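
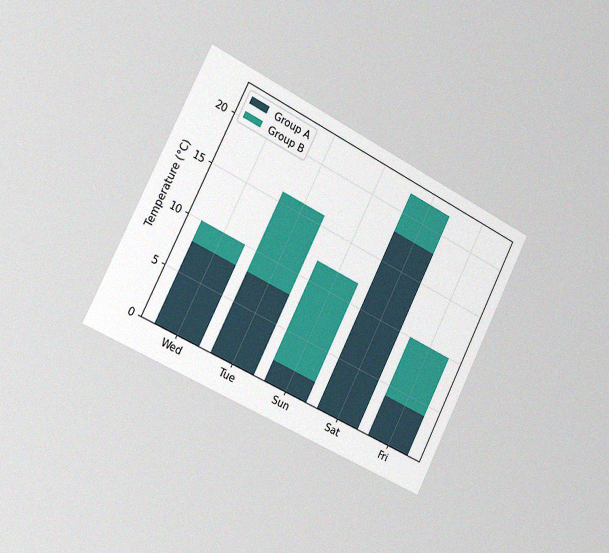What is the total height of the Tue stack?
16°C

The chart is tilted about 27° clockwise and viewed slightly from the left, with some photo noise. The Tue stack's top reaches 16°C on the y-axis.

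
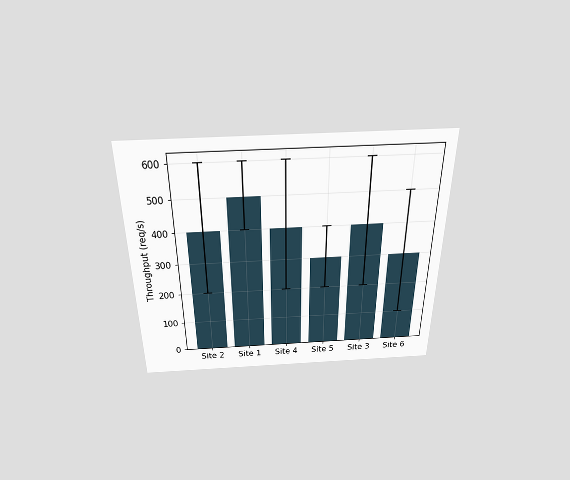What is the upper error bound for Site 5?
The chart is viewed slightly from above. The Site 5 bar's upper whisker reaches 400req/s.

400req/s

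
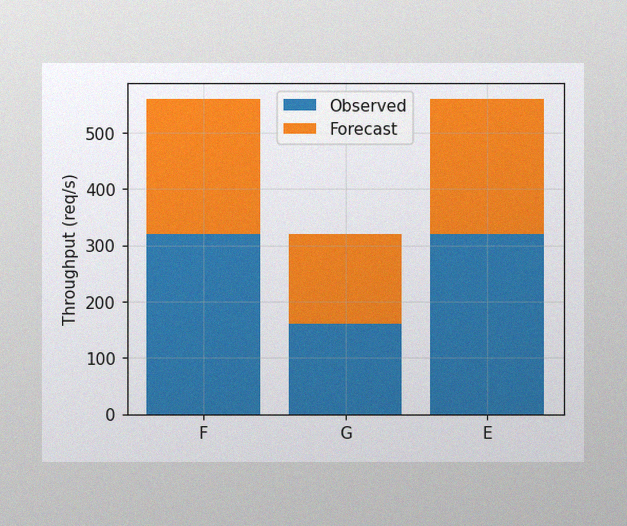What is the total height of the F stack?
The image has some photo noise and uneven lighting. The F stack's top reaches 560req/s on the y-axis.

560req/s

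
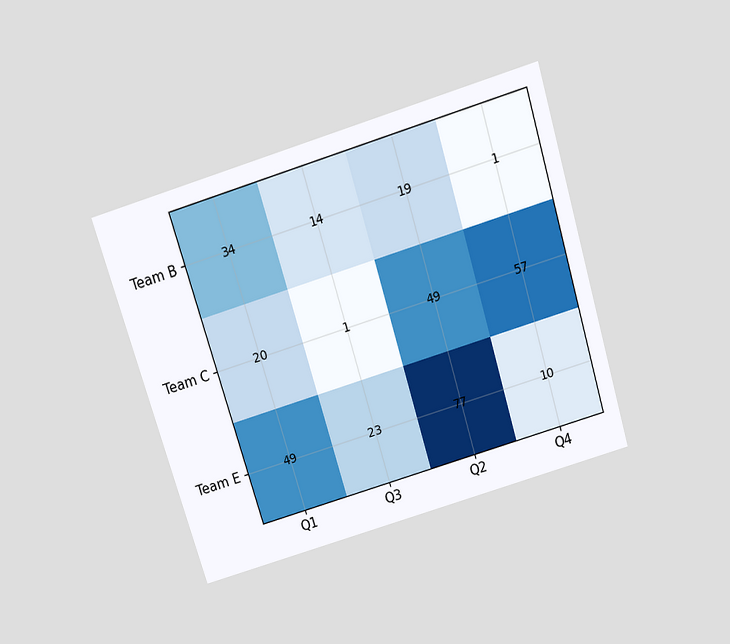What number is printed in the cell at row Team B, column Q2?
The chart is tilted about 17° counter-clockwise and viewed slightly from above. The (Team B, Q2) cell reads 19.

19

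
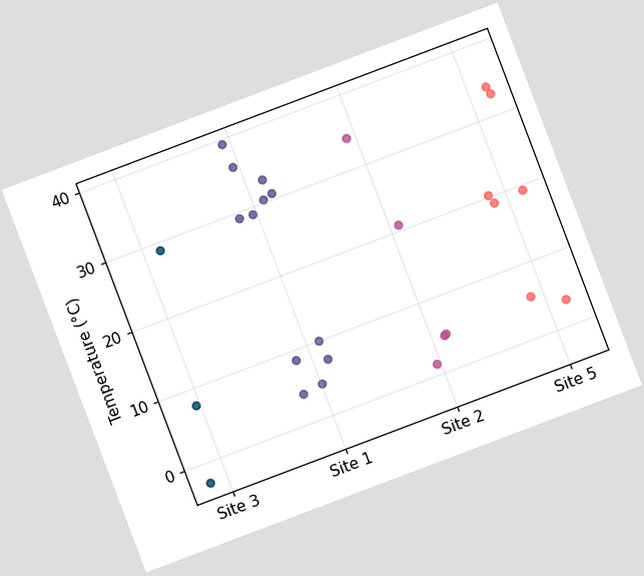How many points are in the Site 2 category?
5

The chart is tilted about 21° counter-clockwise. Counting the markers in the Site 2 column gives 5.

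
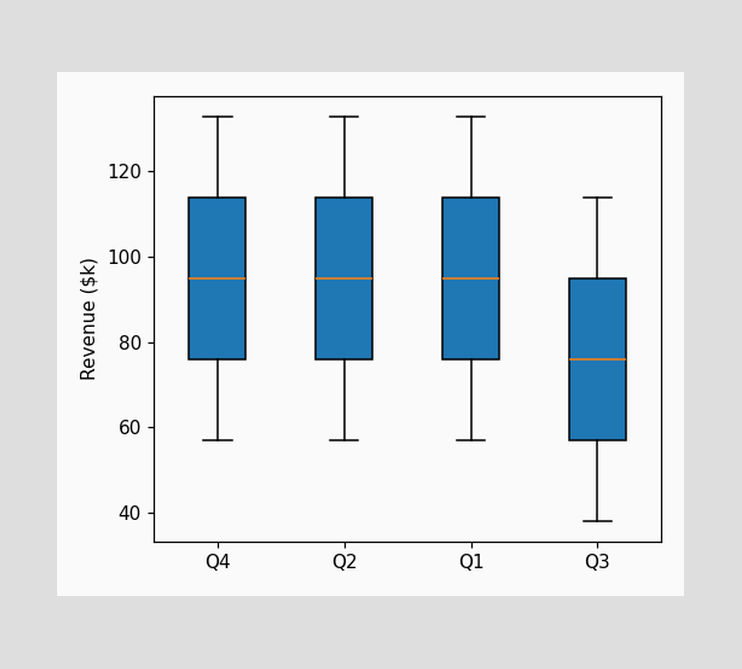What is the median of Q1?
$95k

The median line in the Q1 box sits at $95k.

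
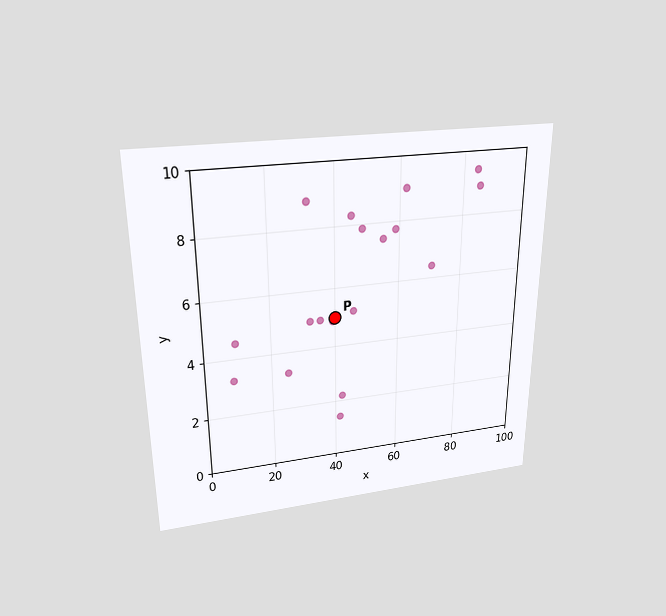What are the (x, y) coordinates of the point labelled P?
(40, 5)

The chart is viewed slightly from above. Following the gridlines from P to each axis, P sits at (40, 5).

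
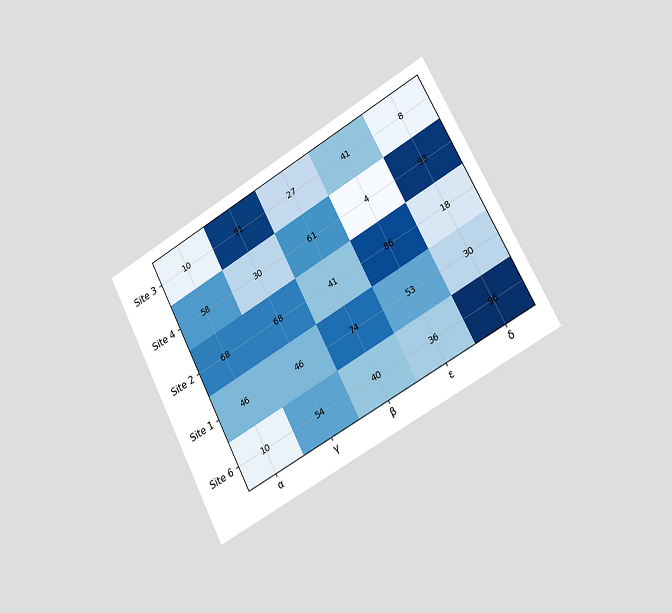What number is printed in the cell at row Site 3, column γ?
The chart is tilted about 28° counter-clockwise and viewed slightly from the right. The (Site 3, γ) cell reads 91.

91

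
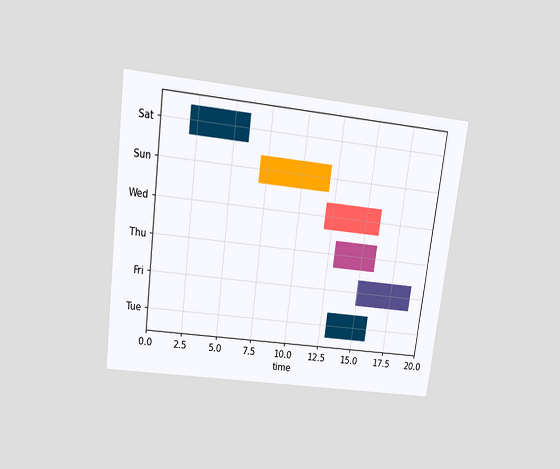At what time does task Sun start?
The chart is tilted about 7° clockwise and viewed slightly from above. The Sun bar begins at t=7.

7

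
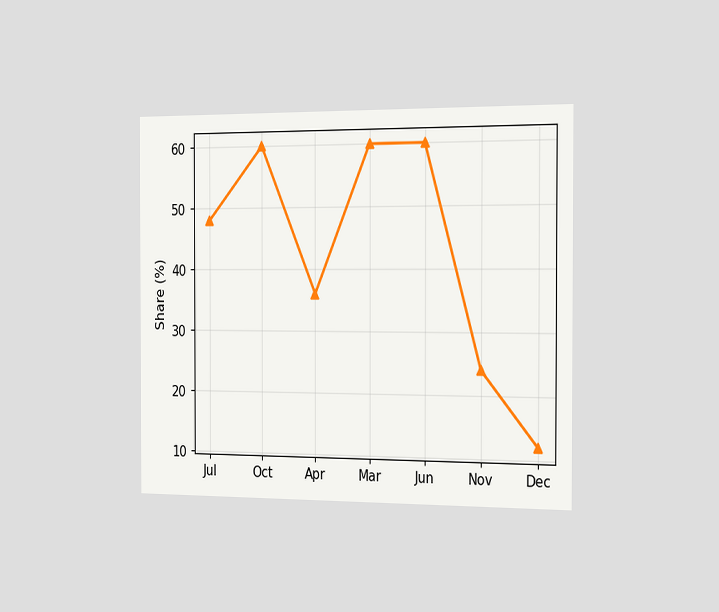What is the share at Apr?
The chart is viewed slightly from the right. At Apr, the line is at 36%.

36%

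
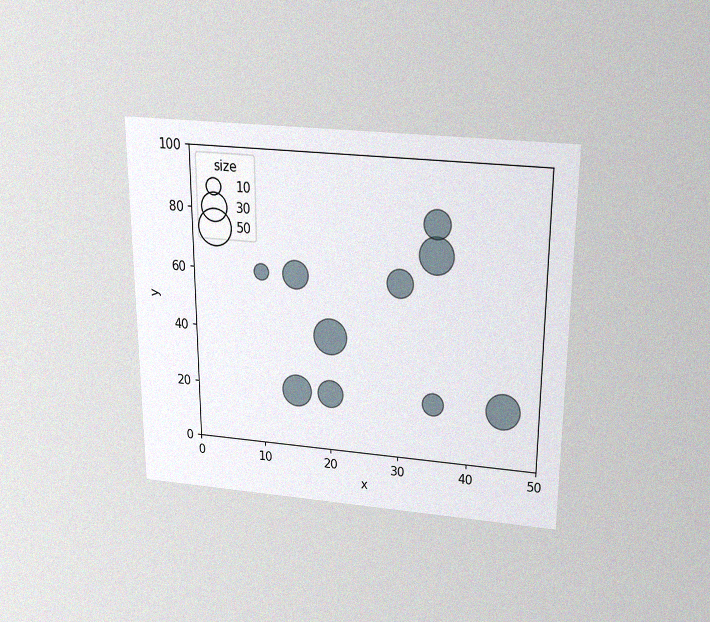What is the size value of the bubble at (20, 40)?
50

The chart is viewed slightly from above, with some photo noise. Matching the bubble at (20, 40) against the size legend gives 50.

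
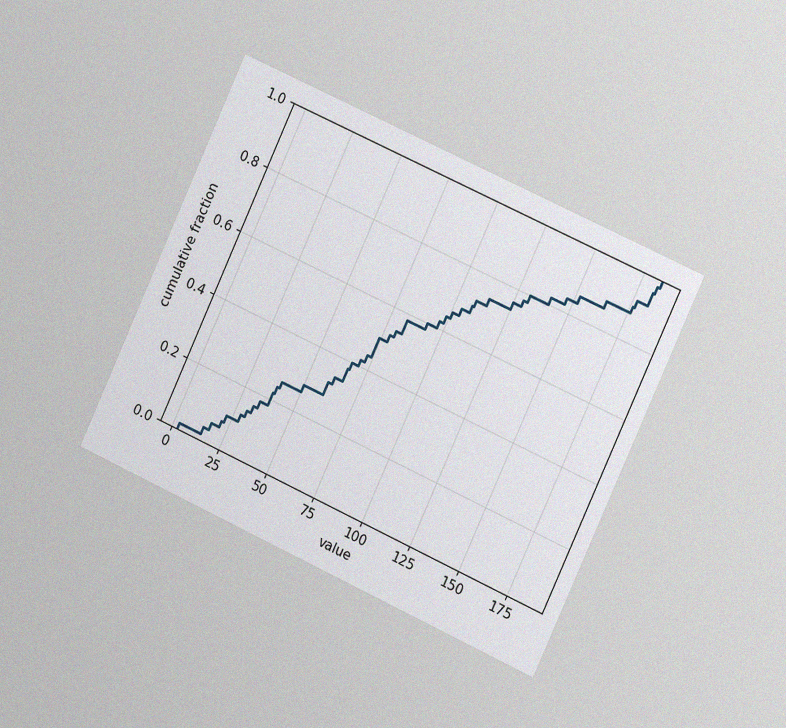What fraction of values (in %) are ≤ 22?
10%

The chart is tilted about 25° clockwise and viewed slightly from the right, with some photo noise. At x=22 the ECDF step is at 10%.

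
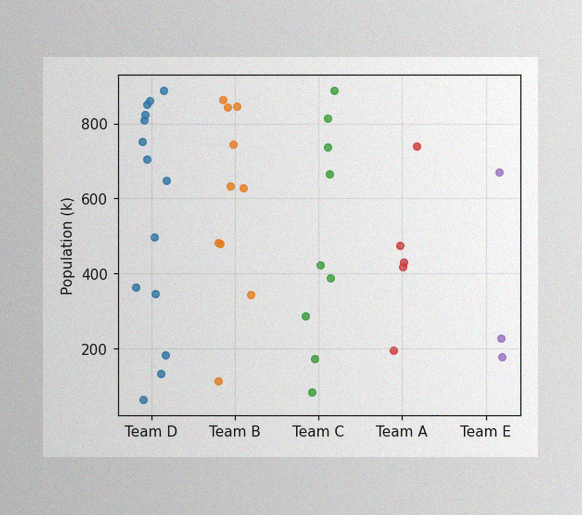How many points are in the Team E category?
3

The image has some photo noise and uneven lighting. Counting the markers in the Team E column gives 3.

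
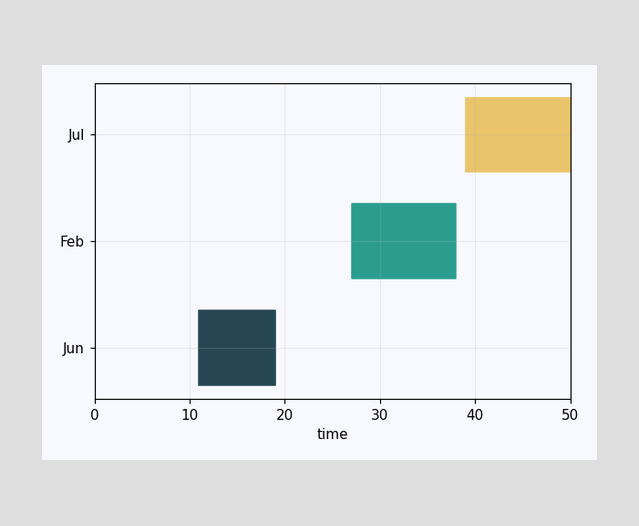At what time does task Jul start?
The Jul bar begins at t=39.

39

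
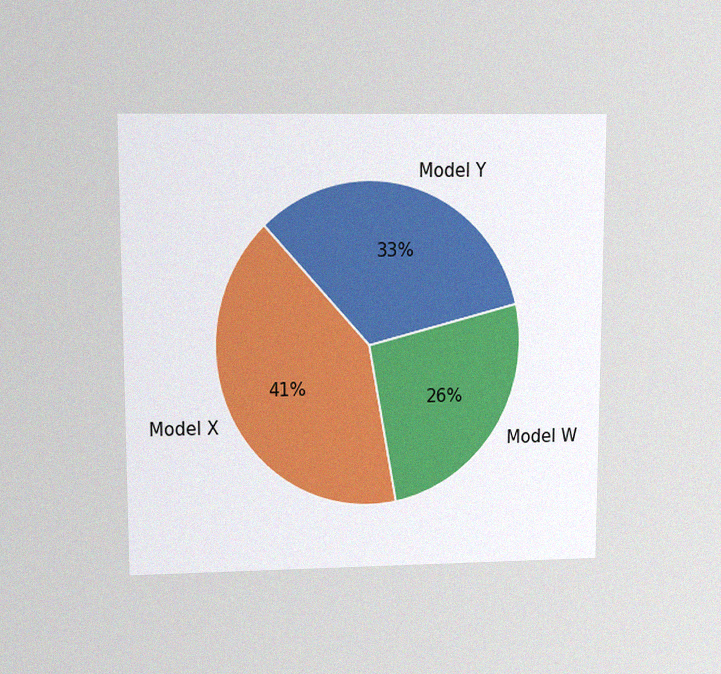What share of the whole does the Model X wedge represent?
41%

The chart is viewed at a slight angle, with some photo noise. The Model X slice takes up 41% of the pie.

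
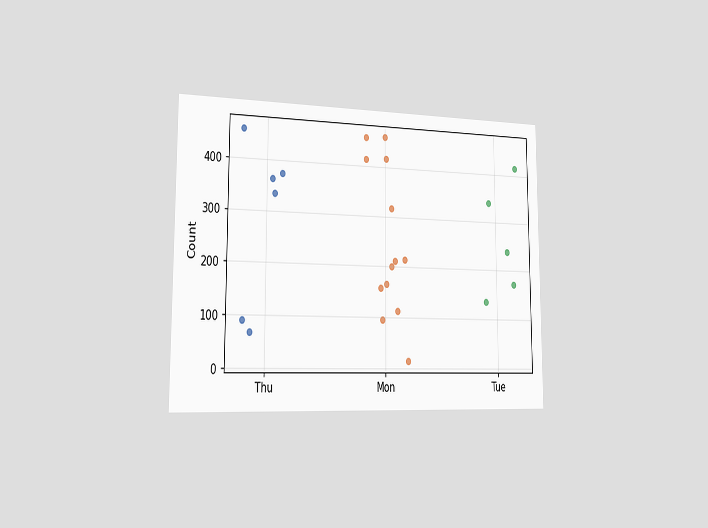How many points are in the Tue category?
The chart is viewed slightly from the left. Counting the markers in the Tue column gives 5.

5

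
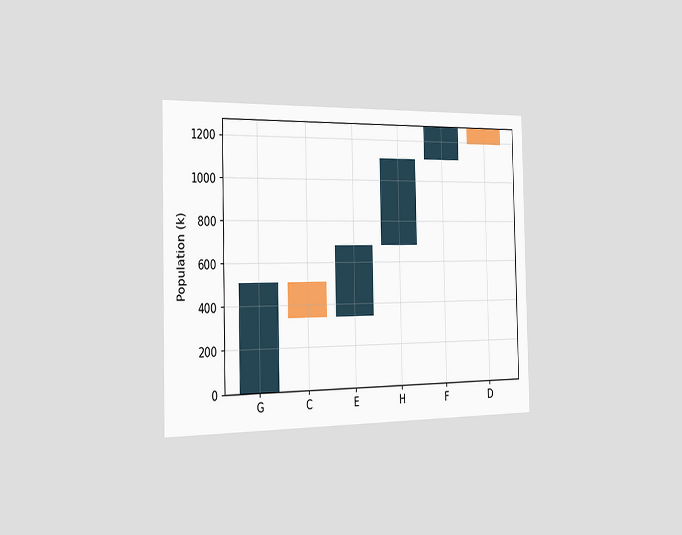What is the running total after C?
340k

The chart is viewed slightly from the left. After C the running total reaches 340k.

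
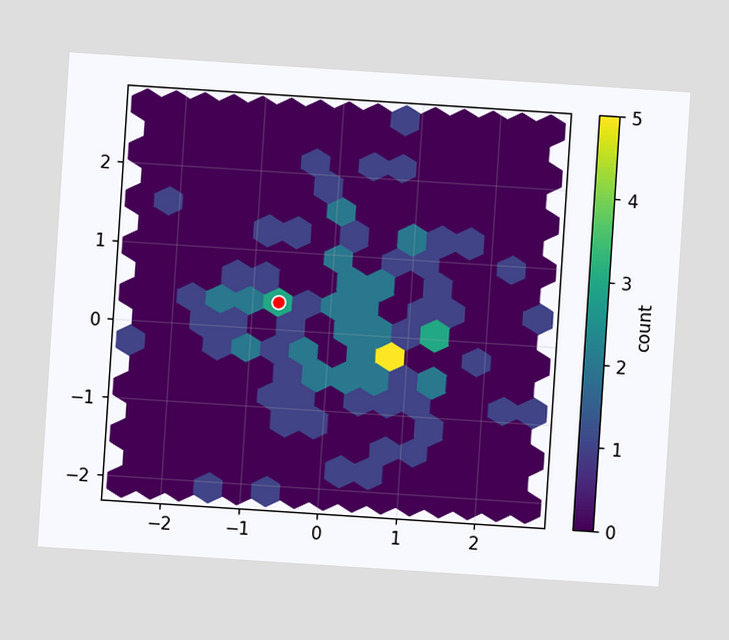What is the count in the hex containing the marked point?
3

The chart is tilted about 4° clockwise. The marked hex reads 3 on the colorbar.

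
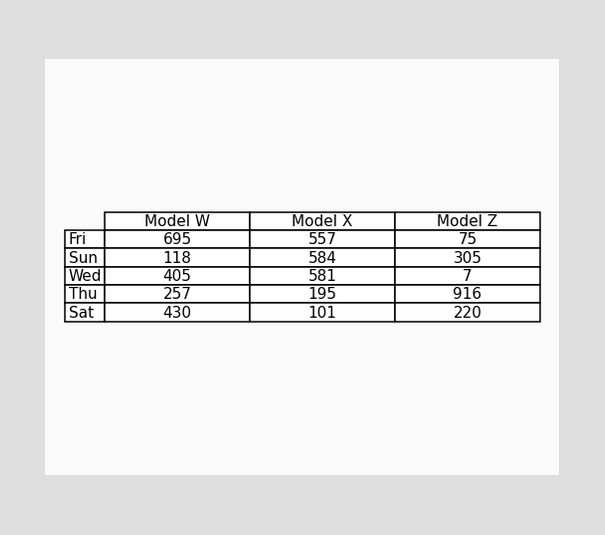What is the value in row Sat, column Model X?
101

The (Sat, Model X) cell reads 101.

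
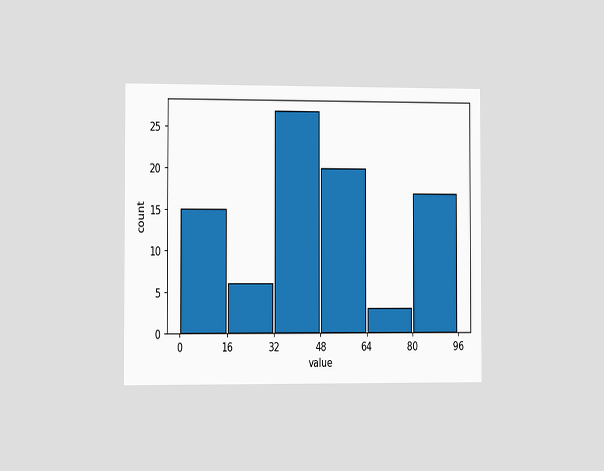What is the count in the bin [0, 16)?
15

The chart is viewed slightly from the left. The [0, 16) bin has height 15.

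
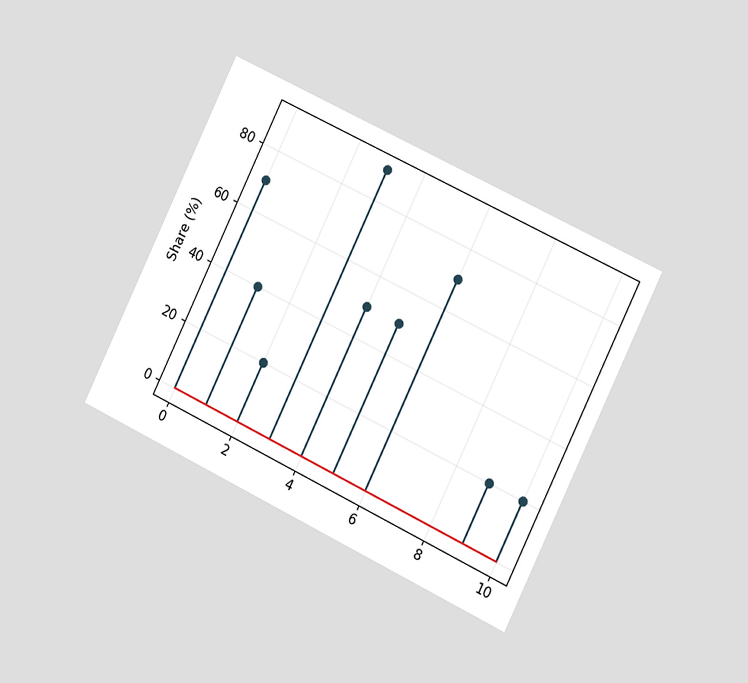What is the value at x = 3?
90%

The chart is tilted about 26° clockwise and viewed slightly from the right. The stem at x=3 reaches 90%.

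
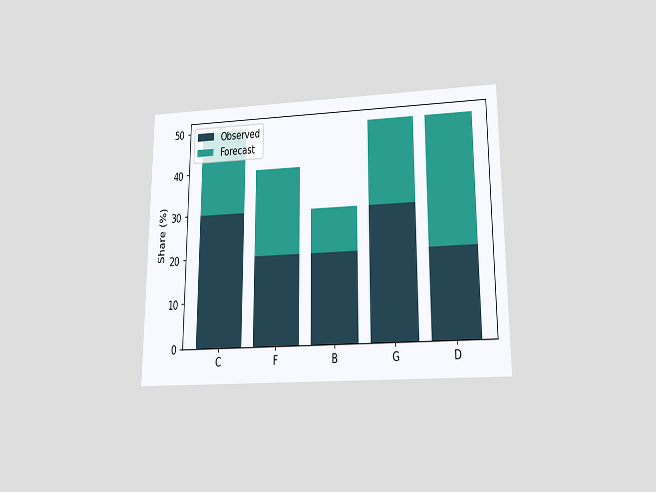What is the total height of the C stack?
50%

The chart is viewed slightly from below. The C stack's top reaches 50% on the y-axis.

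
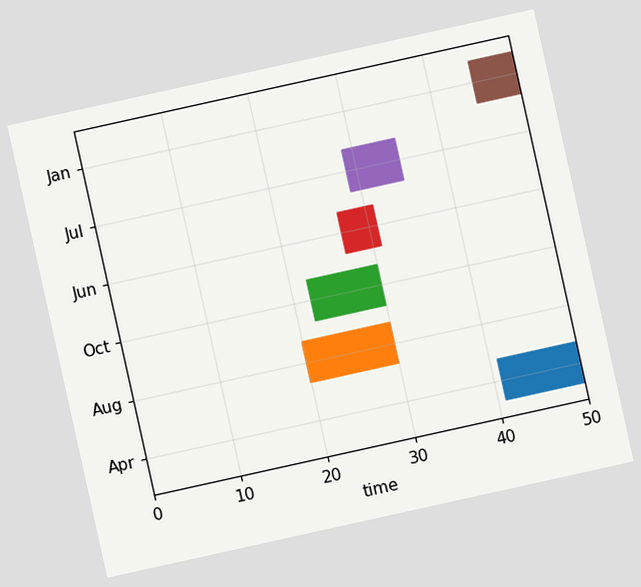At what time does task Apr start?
The chart is tilted about 12° counter-clockwise. The Apr bar begins at t=41.

41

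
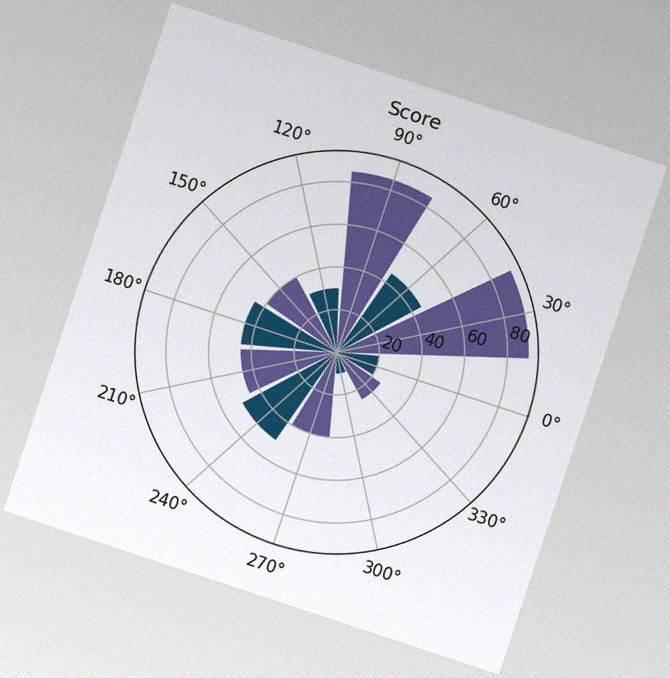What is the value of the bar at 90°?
The chart is tilted about 18° clockwise, with some photo noise. The bar at 90° reaches 85 on the radial axis.

85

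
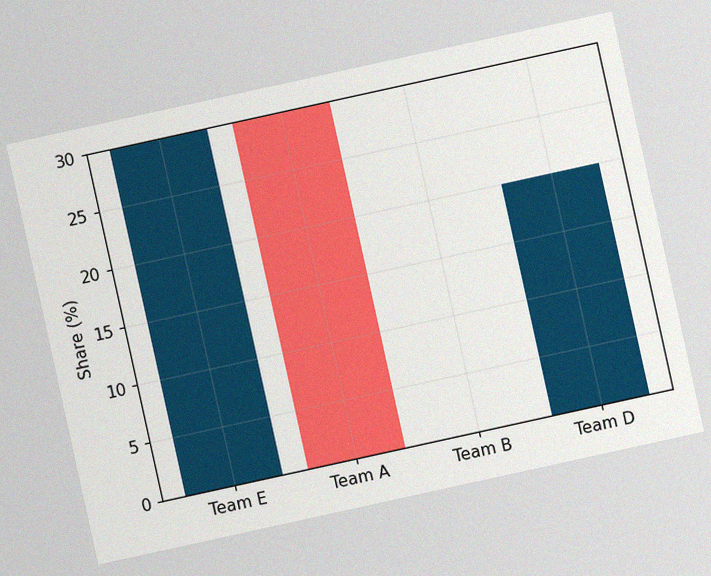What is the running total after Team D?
20%

The chart is tilted about 12° counter-clockwise, with some photo noise. After Team D the running total reaches 20%.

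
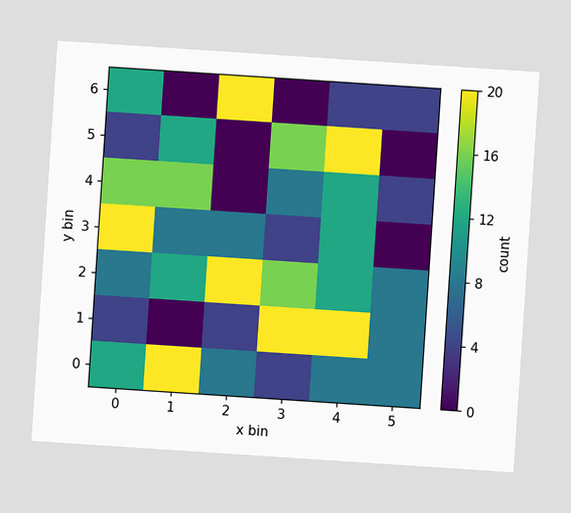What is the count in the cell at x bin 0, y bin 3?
The chart is tilted about 4° clockwise. Matching the cell (0, 3) against the colorbar gives 20.

20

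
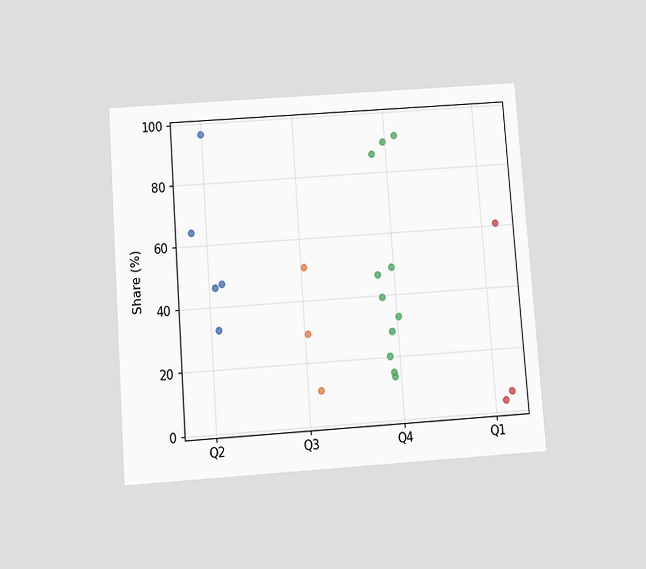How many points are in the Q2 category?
5

The chart is tilted about 4° counter-clockwise and viewed slightly from below. Counting the markers in the Q2 column gives 5.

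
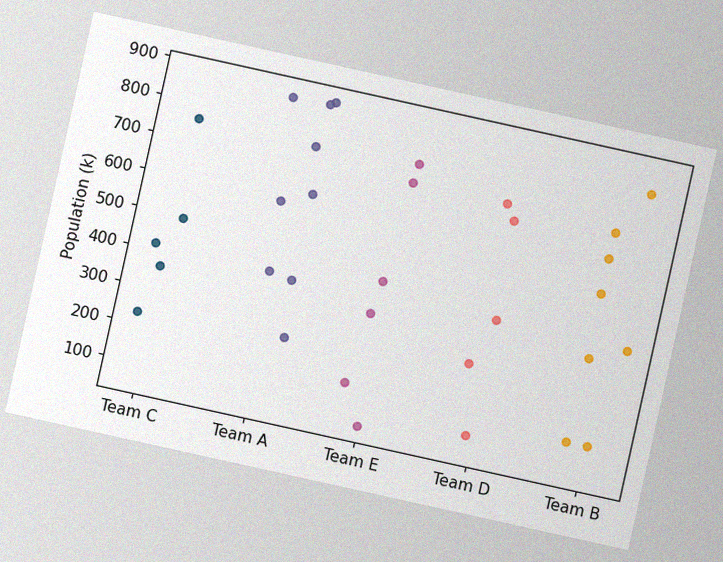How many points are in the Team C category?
5

The chart is tilted about 12° clockwise, with some photo noise. Counting the markers in the Team C column gives 5.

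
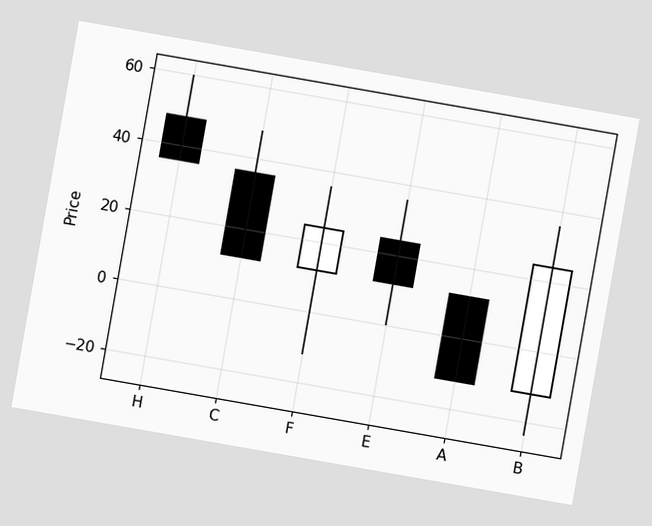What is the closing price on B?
24

The chart is tilted about 10° clockwise. The B candle closes at 24.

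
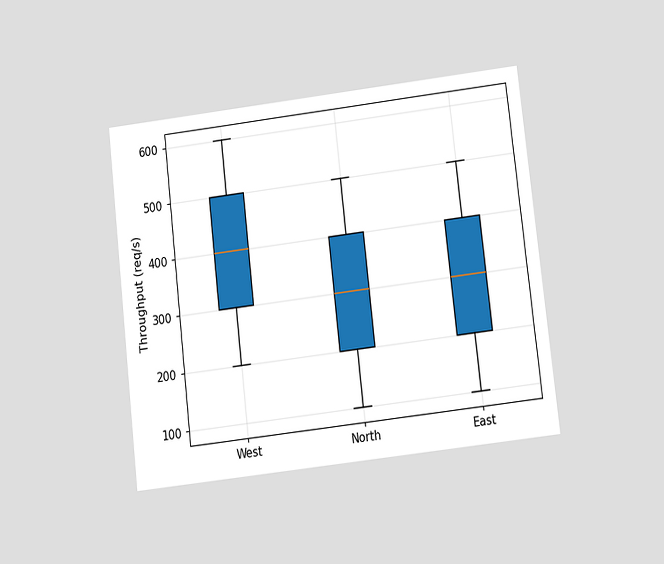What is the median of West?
The chart is tilted about 7° counter-clockwise and viewed slightly from below. The median line in the West box sits at 400req/s.

400req/s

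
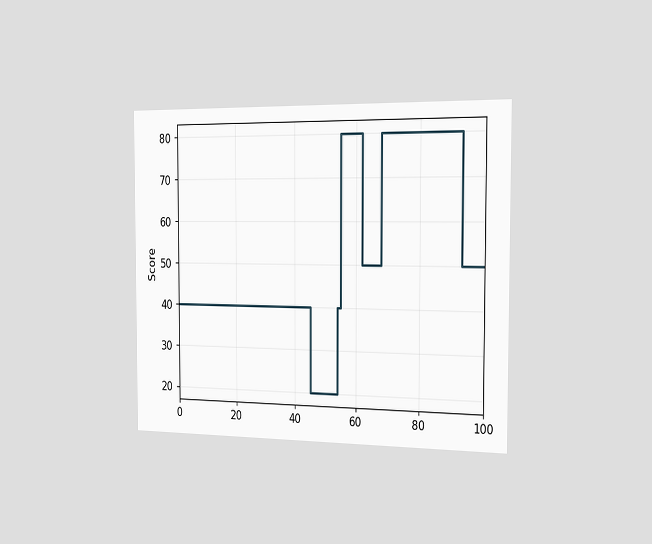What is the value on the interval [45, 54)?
The chart is viewed slightly from the right. On [45, 54) the step sits at 20.

20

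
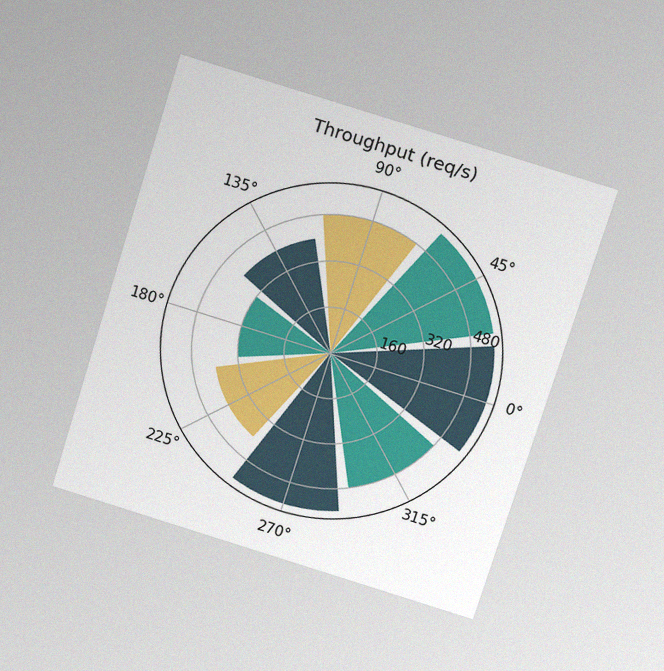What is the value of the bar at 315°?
The chart is tilted about 17° clockwise and viewed slightly from above, with some photo noise. The bar at 315° reaches 480req/s on the radial axis.

480req/s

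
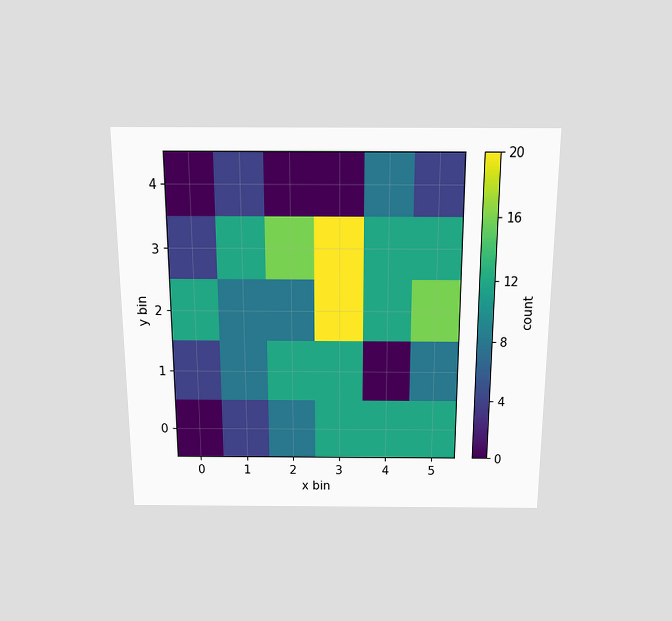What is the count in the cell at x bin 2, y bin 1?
The chart is viewed slightly from above. Matching the cell (2, 1) against the colorbar gives 12.

12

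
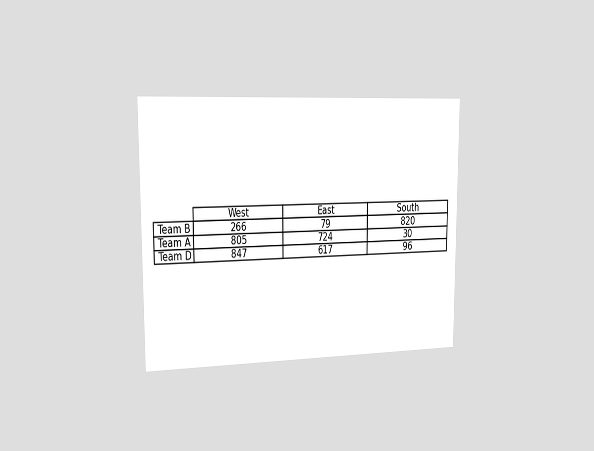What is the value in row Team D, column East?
617

The chart is viewed slightly from the left. The (Team D, East) cell reads 617.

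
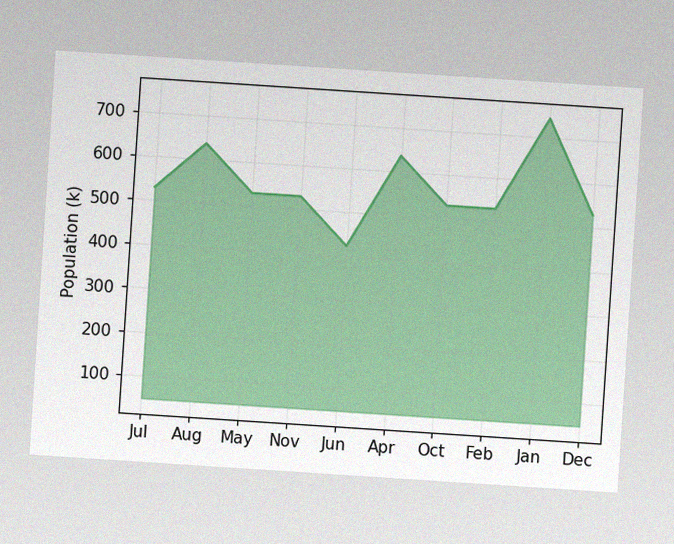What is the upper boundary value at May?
The chart is tilted about 4° clockwise, with some photo noise. At May the upper boundary is at 530k.

530k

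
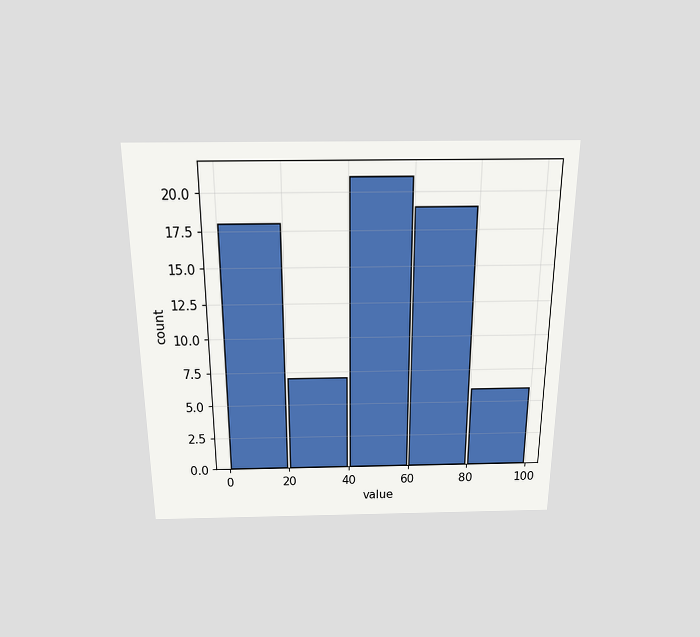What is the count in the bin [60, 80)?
The chart is viewed slightly from above. The [60, 80) bin has height 19.

19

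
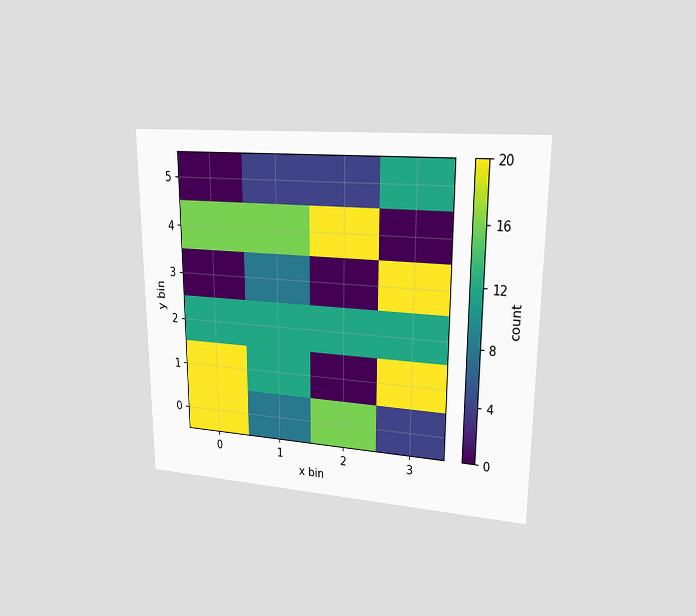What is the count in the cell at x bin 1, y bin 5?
The chart is viewed at a slight angle. Matching the cell (1, 5) against the colorbar gives 4.

4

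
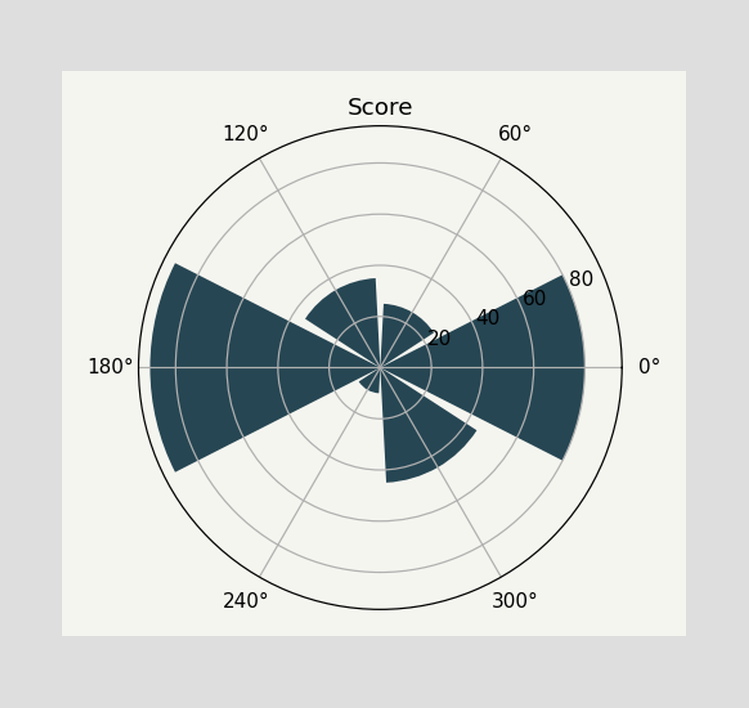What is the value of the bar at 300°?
45

The bar at 300° reaches 45 on the radial axis.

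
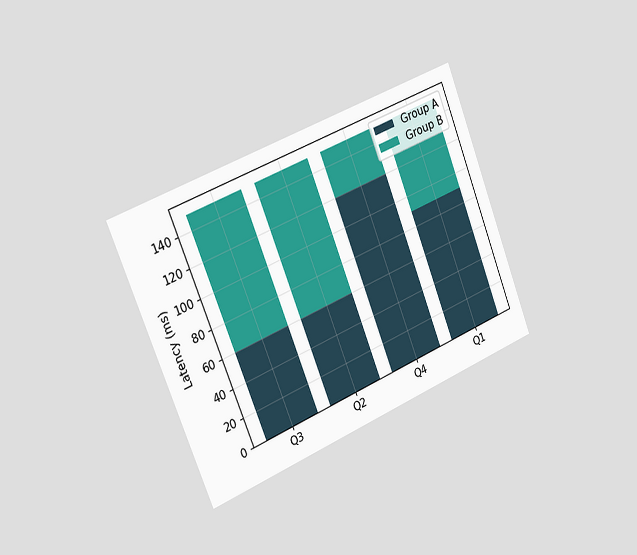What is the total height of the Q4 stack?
150ms

The chart is tilted about 22° counter-clockwise and viewed slightly from the left. The Q4 stack's top reaches 150ms on the y-axis.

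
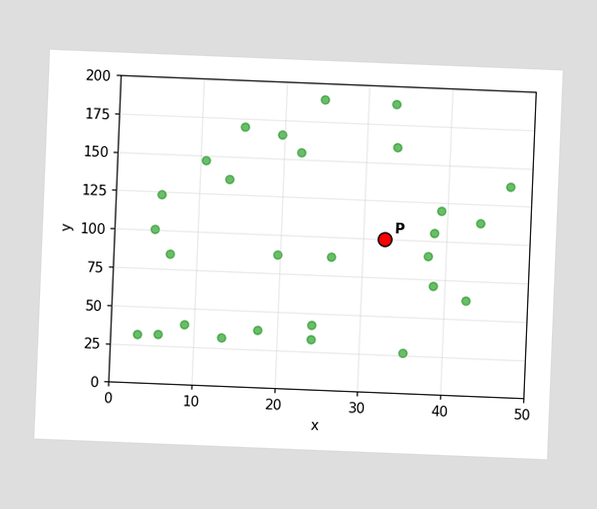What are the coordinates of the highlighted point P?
The chart is tilted about 2° clockwise. Following the gridlines from P to each axis, P sits at (32.5, 100).

(32.5, 100)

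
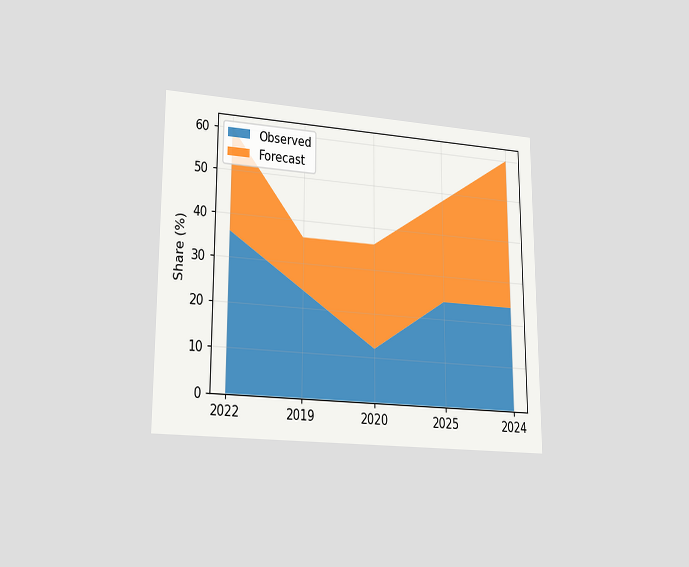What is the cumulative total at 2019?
The chart is viewed at a slight angle. The stacked total at 2019 reaches 36%.

36%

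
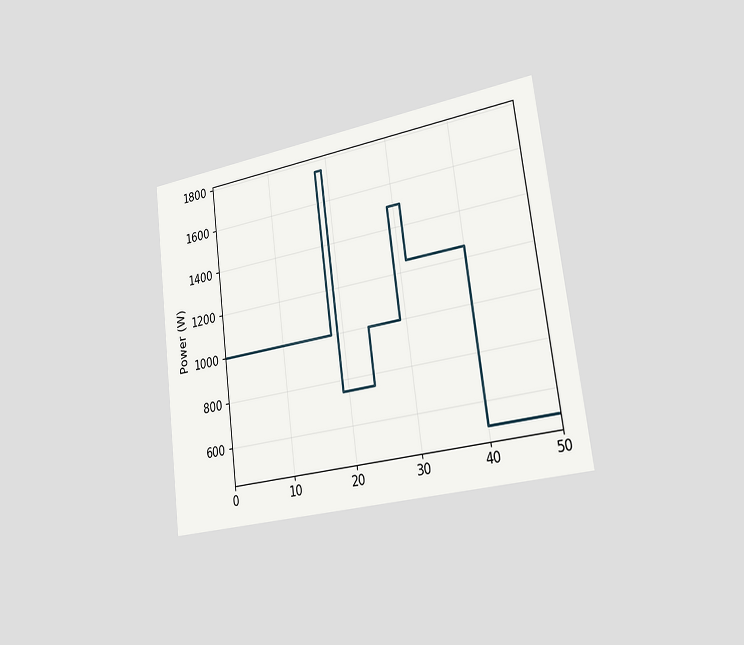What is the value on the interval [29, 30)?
1500W

The chart is tilted about 7° counter-clockwise and viewed slightly from the right. On [29, 30) the step sits at 1500W.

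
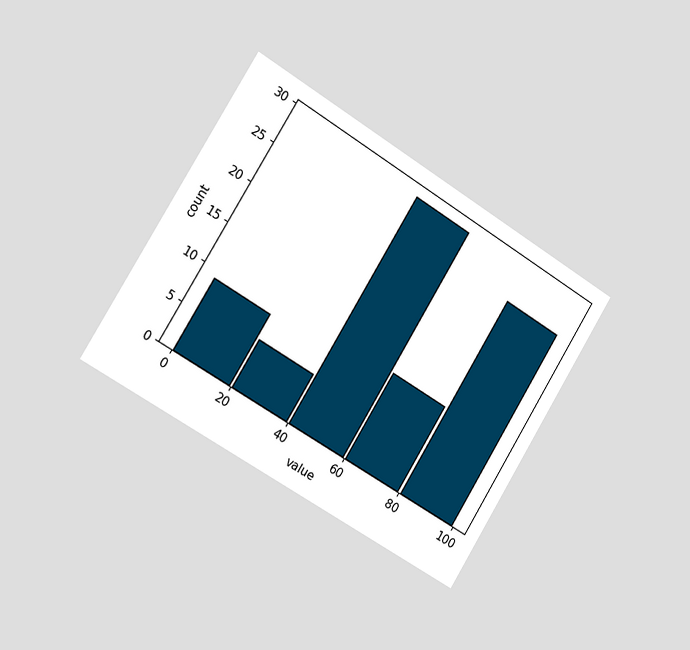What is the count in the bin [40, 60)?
29

The chart is tilted about 32° clockwise and viewed slightly from the left. The [40, 60) bin has height 29.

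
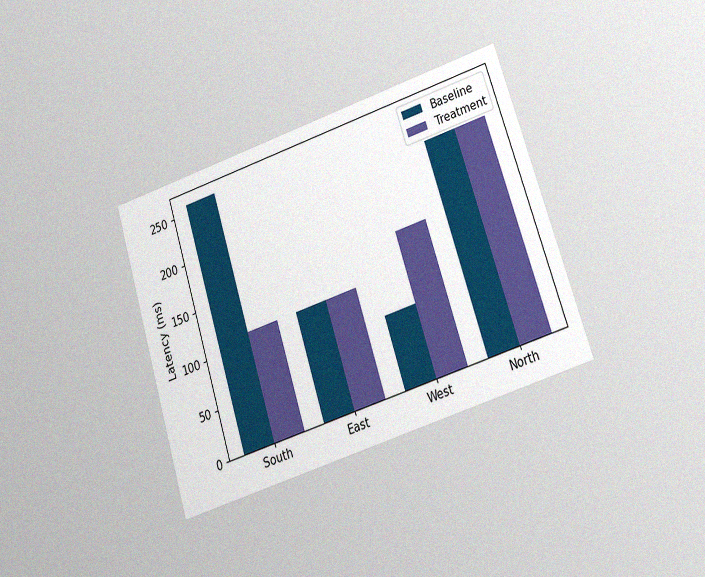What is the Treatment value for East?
111ms

The chart is tilted about 18° counter-clockwise and viewed at a slight angle, with some photo noise. The Treatment bar at East reaches 111ms on the y-axis.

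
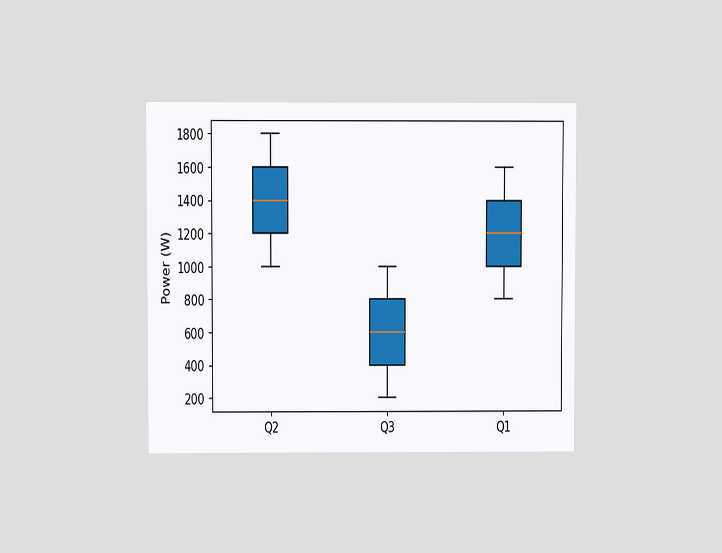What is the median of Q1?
1200W

The chart is viewed at a slight angle. The median line in the Q1 box sits at 1200W.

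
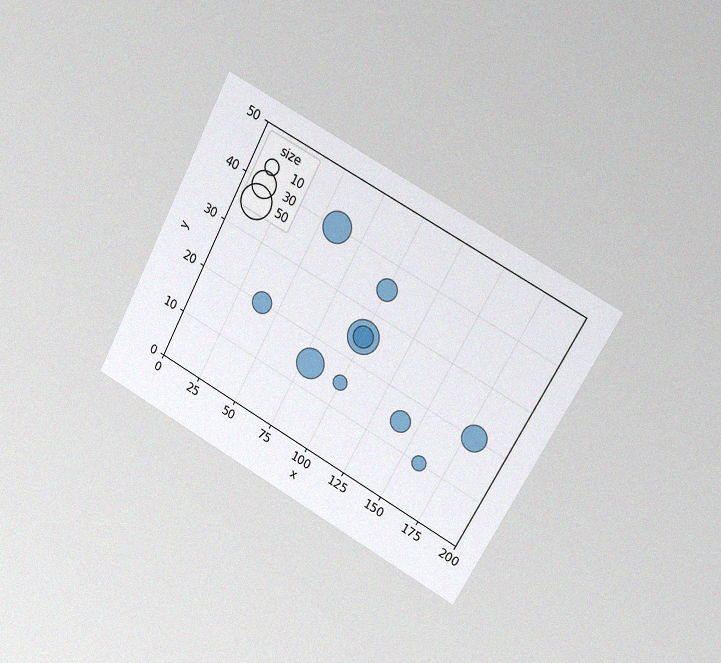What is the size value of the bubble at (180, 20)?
30

The chart is tilted about 28° clockwise and viewed at a slight angle, with some photo noise. Matching the bubble at (180, 20) against the size legend gives 30.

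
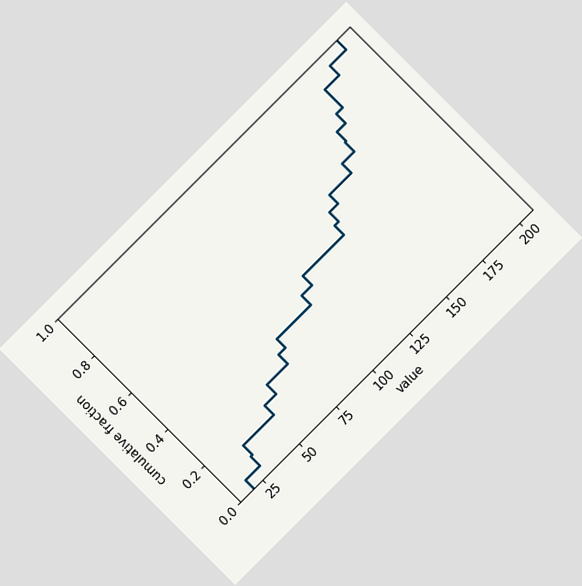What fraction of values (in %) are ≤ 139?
The chart is tilted about 45° counter-clockwise. At x=139 the ECDF step is at 55%.

55%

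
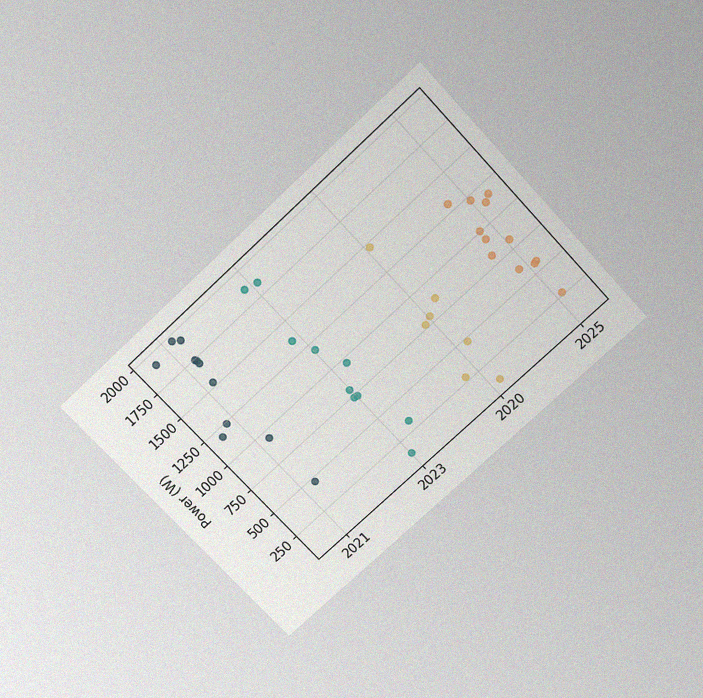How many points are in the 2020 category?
7

The chart is tilted about 43° counter-clockwise and viewed slightly from above, with some photo noise. Counting the markers in the 2020 column gives 7.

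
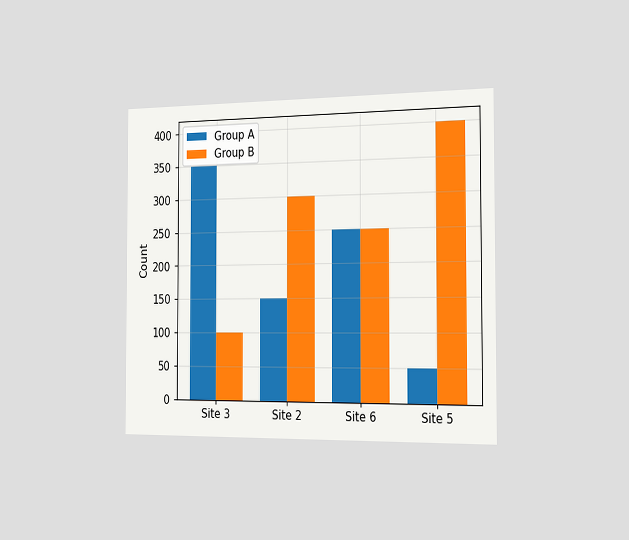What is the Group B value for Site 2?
The chart is viewed slightly from the right. The Group B bar at Site 2 reaches 300 on the y-axis.

300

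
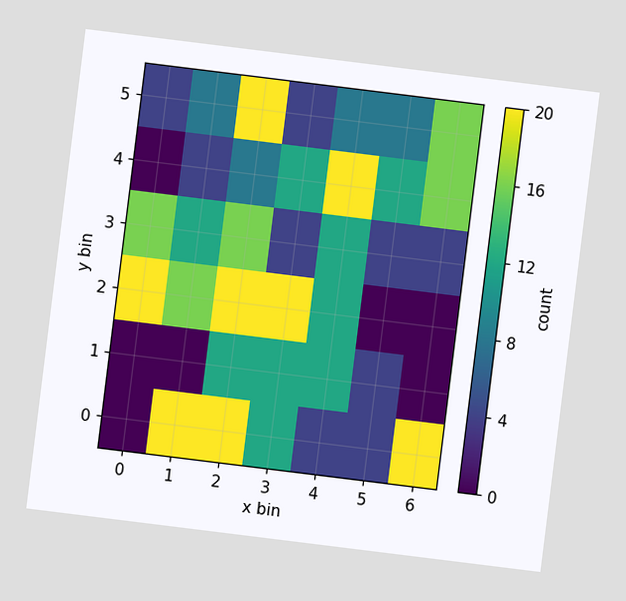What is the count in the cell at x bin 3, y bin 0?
12

The chart is tilted about 7° clockwise. Matching the cell (3, 0) against the colorbar gives 12.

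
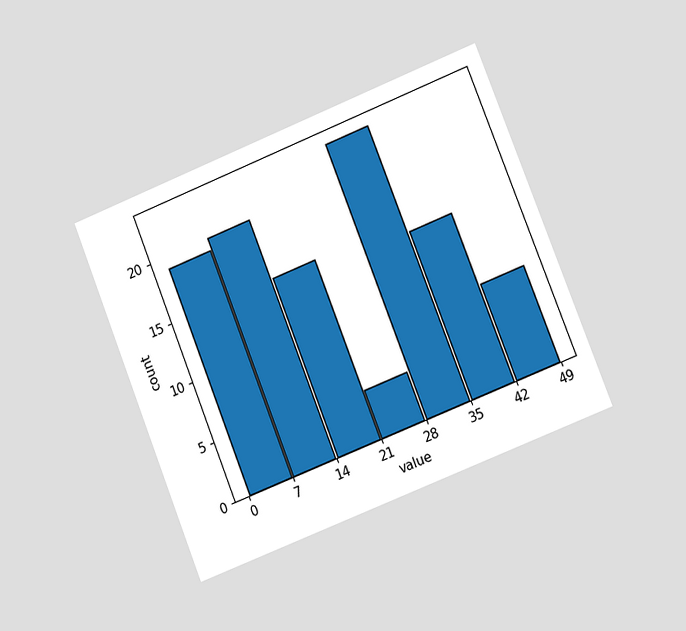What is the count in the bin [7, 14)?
20

The chart is tilted about 22° counter-clockwise and viewed slightly from the right. The [7, 14) bin has height 20.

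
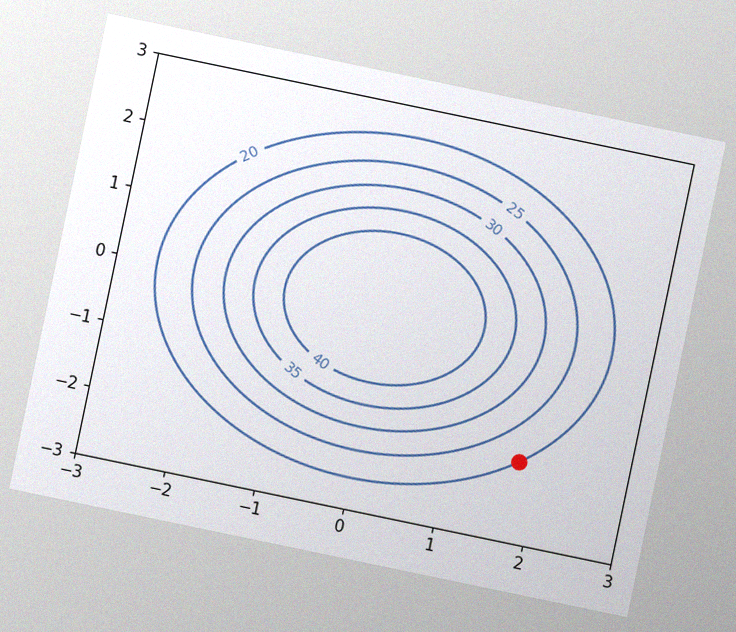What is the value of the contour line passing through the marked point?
The chart is tilted about 12° clockwise, with some photo noise. The marked point sits on the contour labelled 20.

20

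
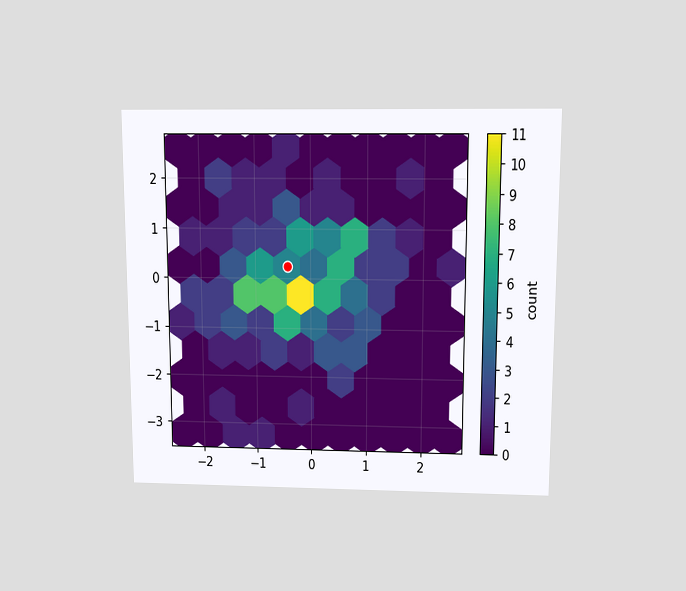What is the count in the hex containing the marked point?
5

The chart is viewed slightly from above. The marked hex reads 5 on the colorbar.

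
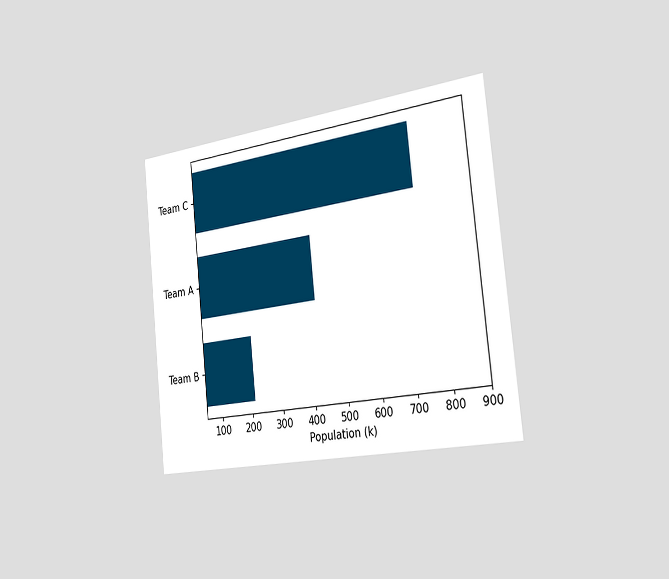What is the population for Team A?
424k

The chart is tilted about 6° counter-clockwise and viewed slightly from the right. Reading along the chart's x-axis, the Team A bar reaches 424k.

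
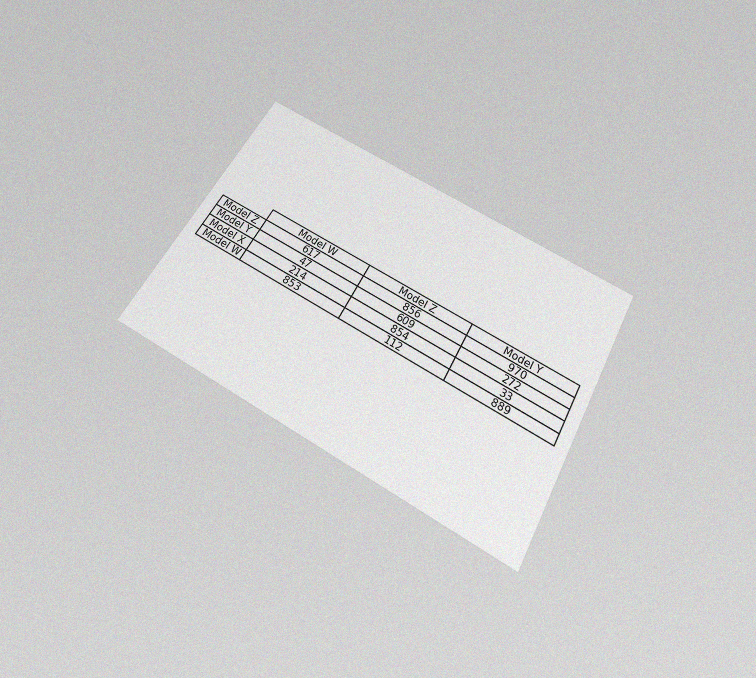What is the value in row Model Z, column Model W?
The chart is tilted about 29° clockwise and viewed slightly from below, with some photo noise. The (Model Z, Model W) cell reads 617.

617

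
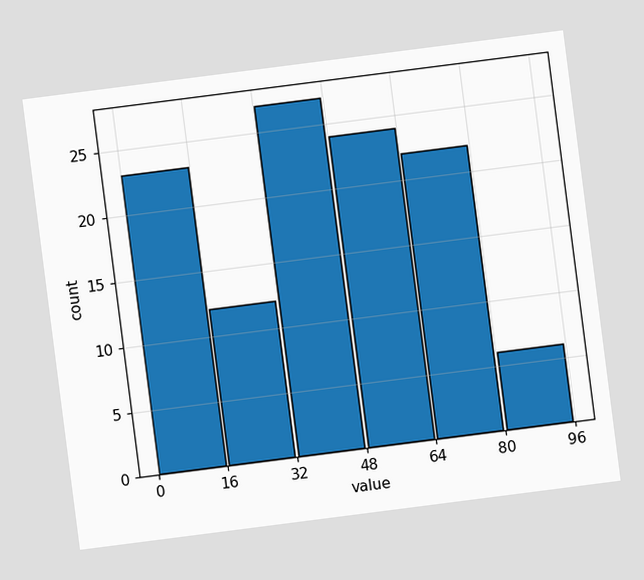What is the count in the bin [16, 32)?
12

The chart is tilted about 7° counter-clockwise. The [16, 32) bin has height 12.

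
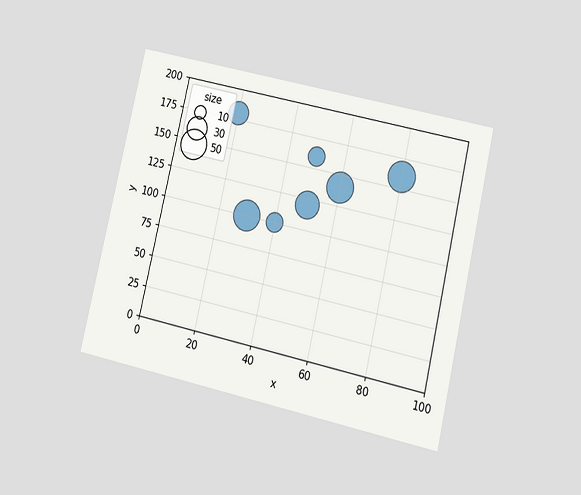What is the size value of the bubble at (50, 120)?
40

The chart is tilted about 13° clockwise and viewed at a slight angle. Matching the bubble at (50, 120) against the size legend gives 40.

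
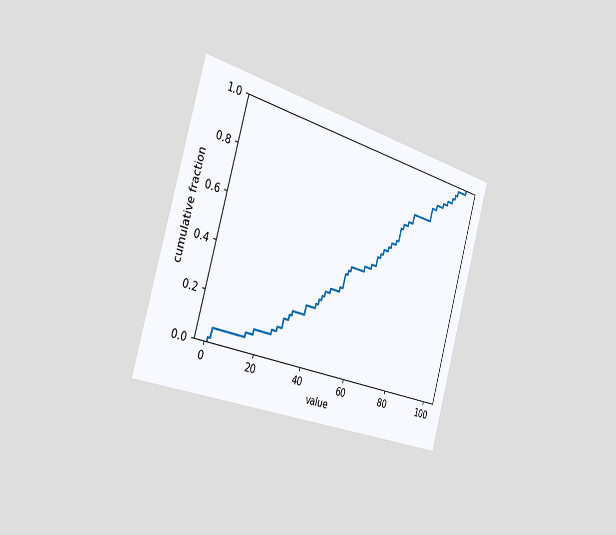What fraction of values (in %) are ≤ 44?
34%

The chart is tilted about 16° clockwise and viewed slightly from the left. At x=44 the ECDF step is at 34%.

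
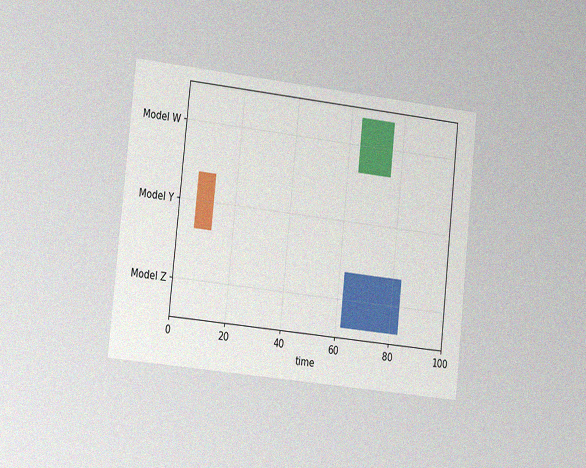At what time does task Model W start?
The chart is tilted about 6° clockwise and viewed slightly from the left, with some photo noise. The Model W bar begins at t=64.

64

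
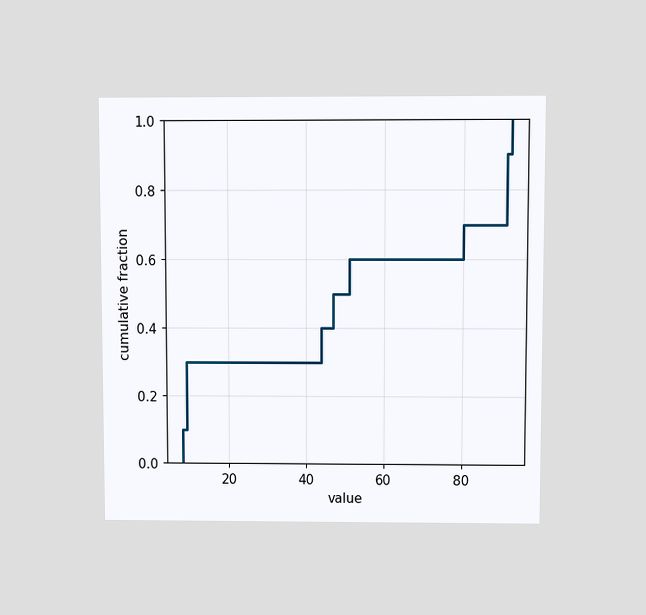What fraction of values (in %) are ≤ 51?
The chart is viewed at a slight angle. At x=51 the ECDF step is at 60%.

60%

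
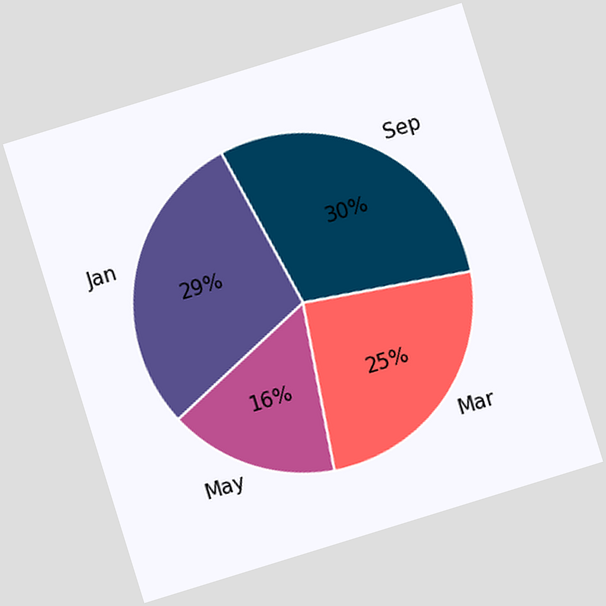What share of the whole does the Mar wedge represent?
25%

The chart is tilted about 17° counter-clockwise. The Mar slice takes up 25% of the pie.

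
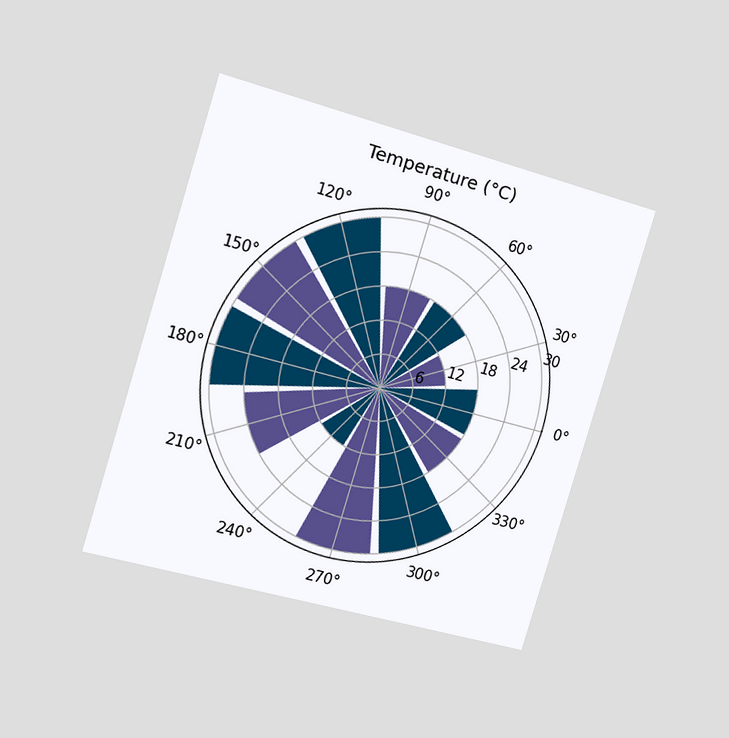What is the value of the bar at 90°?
18°C

The chart is tilted about 17° clockwise and viewed slightly from the left. The bar at 90° reaches 18°C on the radial axis.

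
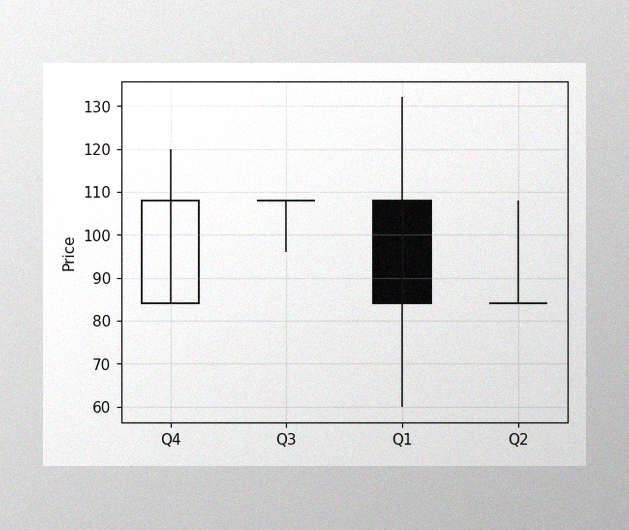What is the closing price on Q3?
108

The image has some photo noise and uneven lighting. The Q3 candle closes at 108.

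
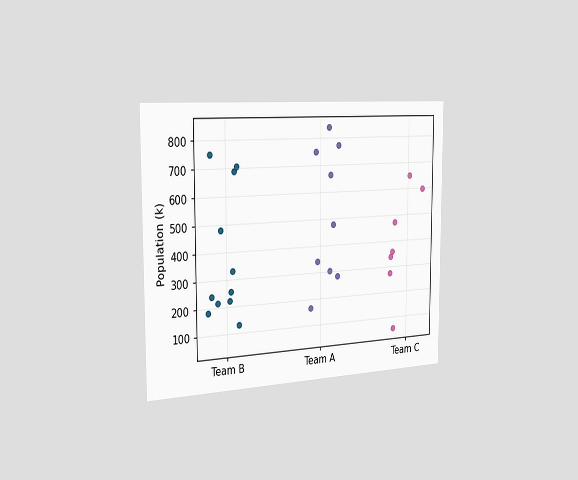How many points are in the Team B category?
The chart is viewed slightly from the left. Counting the markers in the Team B column gives 11.

11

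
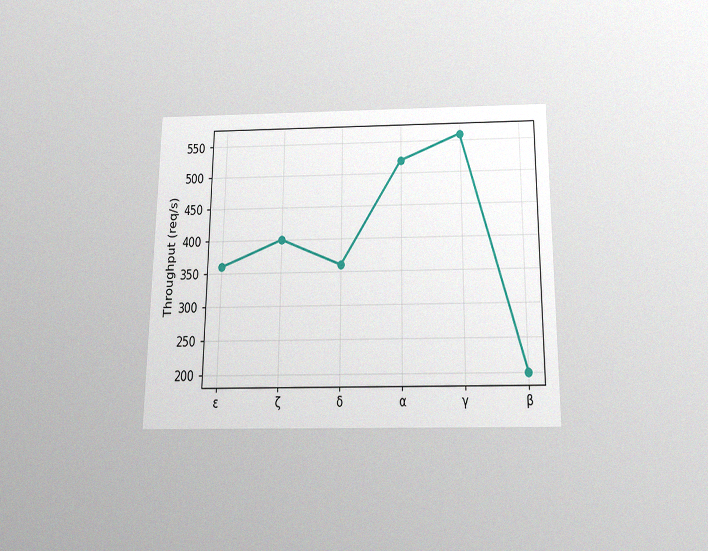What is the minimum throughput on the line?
The chart is viewed slightly from below, with some photo noise. The lowest point is at β, and reading across to the y-axis gives 200req/s.

200req/s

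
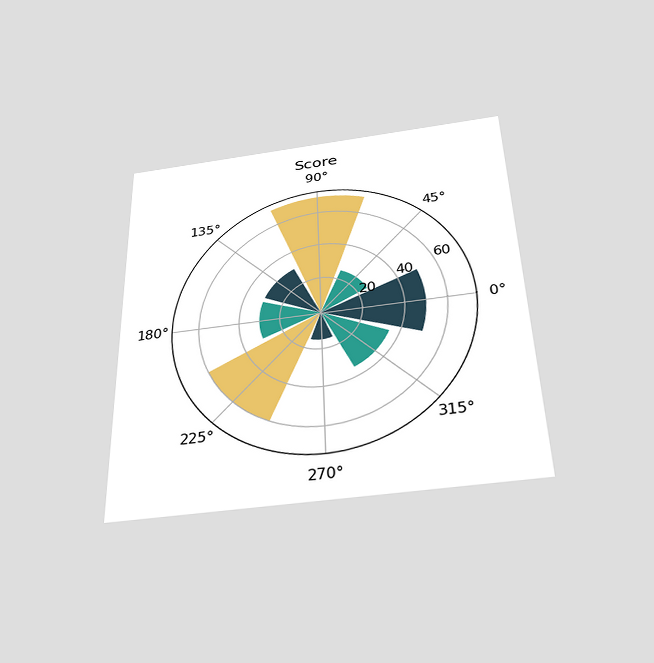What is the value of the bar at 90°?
70

The chart is viewed slightly from below. The bar at 90° reaches 70 on the radial axis.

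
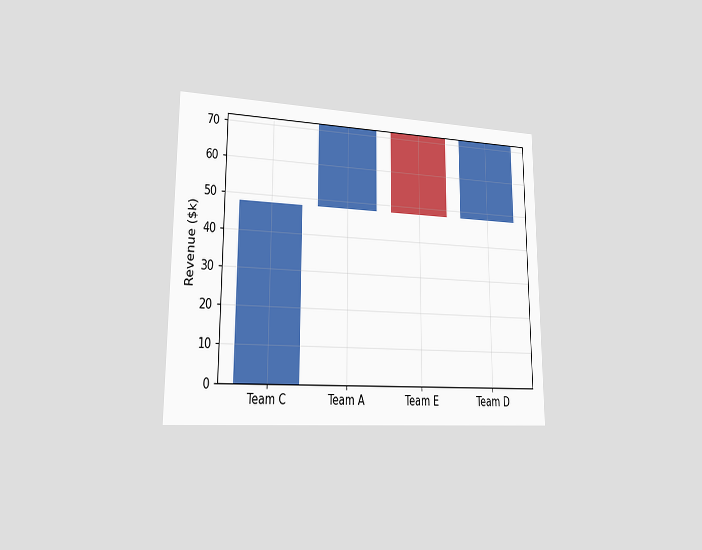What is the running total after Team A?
The chart is viewed slightly from the left. After Team A the running total reaches $72k.

$72k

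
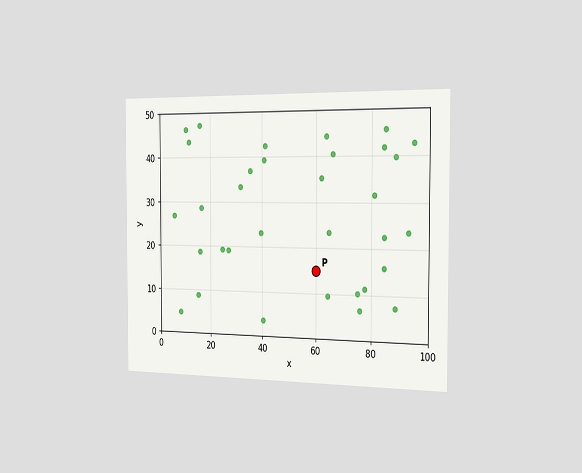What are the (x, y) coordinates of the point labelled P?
The chart is viewed slightly from the right. Following the gridlines from P to each axis, P sits at (60, 15).

(60, 15)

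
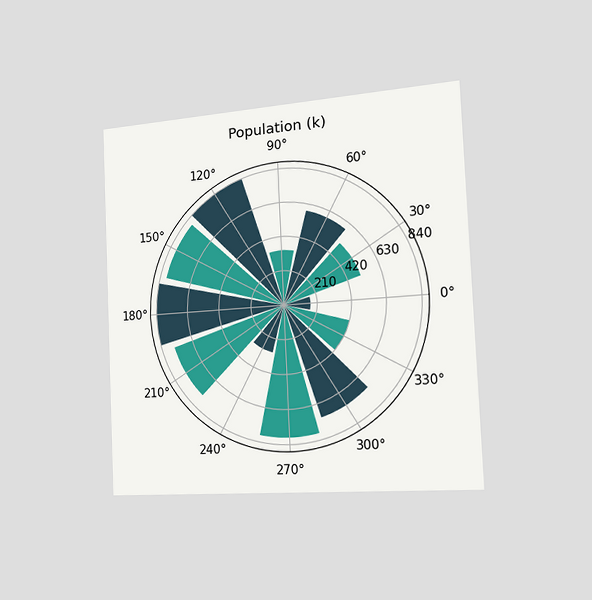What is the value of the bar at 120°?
The chart is tilted about 3° counter-clockwise and viewed slightly from the right. The bar at 120° reaches 840k on the radial axis.

840k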